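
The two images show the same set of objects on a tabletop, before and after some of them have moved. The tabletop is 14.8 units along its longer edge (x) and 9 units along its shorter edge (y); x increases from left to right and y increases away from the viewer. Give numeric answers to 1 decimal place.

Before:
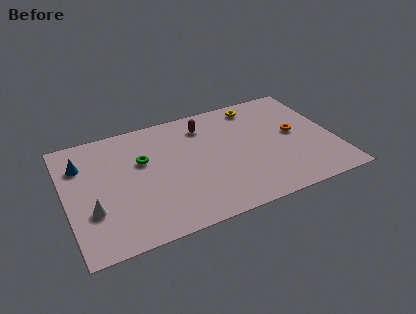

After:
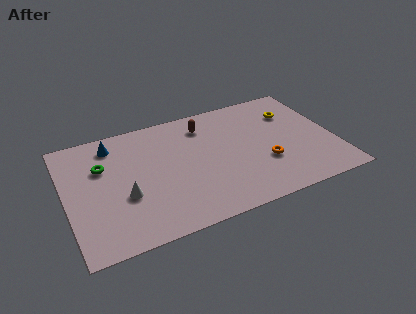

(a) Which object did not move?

the brown capsule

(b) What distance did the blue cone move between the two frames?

2.0

From (1.0, 6.6) to (2.8, 7.5), the blue cone covered √(1.8² + 0.9²) ≈ 2.0 units.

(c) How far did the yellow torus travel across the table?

2.3

The yellow torus moved from about (10.9, 7.8) to (12.8, 6.5), a distance of √(1.9² + 1.3²) ≈ 2.3.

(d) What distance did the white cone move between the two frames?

1.8

The white cone was near (1.3, 3.0) before and (3.1, 3.4) after, so it travelled √(1.8² + 0.4²) ≈ 1.8 units.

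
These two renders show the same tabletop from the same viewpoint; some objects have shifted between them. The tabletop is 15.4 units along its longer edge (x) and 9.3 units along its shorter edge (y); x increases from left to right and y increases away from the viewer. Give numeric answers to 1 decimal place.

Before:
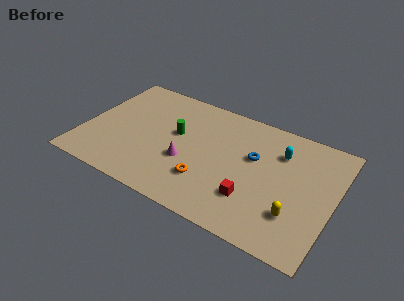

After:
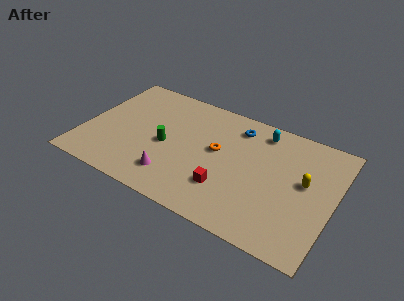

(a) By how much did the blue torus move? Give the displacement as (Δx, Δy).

(-1.3, 1.9)

The blue torus started near (10.4, 5.7) and ended near (9.1, 7.6).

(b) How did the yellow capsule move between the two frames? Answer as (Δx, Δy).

(0.3, 2.6)

From the two frames, the yellow capsule sits at roughly (13.3, 2.6) before and (13.6, 5.2) after.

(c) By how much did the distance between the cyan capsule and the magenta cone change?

+1.2

The distance was about 6.3 in the first image and 7.5 in the second, so they moved 1.2 units further apart.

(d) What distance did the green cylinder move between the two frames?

1.3

The green cylinder moved from about (5.6, 5.4) to (5.1, 4.2), a distance of √(0.5² + 1.2²) ≈ 1.3.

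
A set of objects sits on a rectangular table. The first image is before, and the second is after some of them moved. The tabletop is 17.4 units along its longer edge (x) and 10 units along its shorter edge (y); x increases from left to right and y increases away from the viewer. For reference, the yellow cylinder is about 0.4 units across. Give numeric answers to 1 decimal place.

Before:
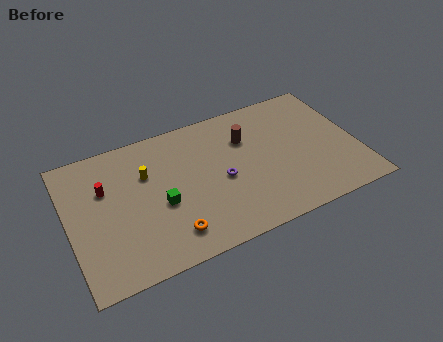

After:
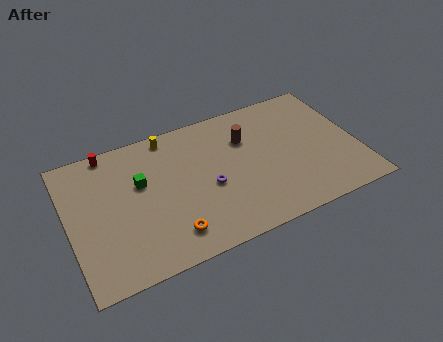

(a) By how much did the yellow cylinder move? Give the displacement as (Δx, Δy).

(1.6, 2.3)

From the two frames, the yellow cylinder sits at roughly (4.8, 6.7) before and (6.4, 9.0) after.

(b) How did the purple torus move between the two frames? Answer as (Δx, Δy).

(-0.8, -0.2)

From the two frames, the purple torus sits at roughly (9.1, 4.5) before and (8.3, 4.3) after.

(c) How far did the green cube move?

2.2

The green cube was near (5.4, 4.2) before and (4.4, 6.2) after, so it travelled √(1.0² + 2.0²) ≈ 2.2 units.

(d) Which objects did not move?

the brown cylinder and the orange torus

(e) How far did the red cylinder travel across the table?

2.6

From (2.3, 6.6) to (2.8, 9.2), the red cylinder covered √(0.5² + 2.6²) ≈ 2.6 units.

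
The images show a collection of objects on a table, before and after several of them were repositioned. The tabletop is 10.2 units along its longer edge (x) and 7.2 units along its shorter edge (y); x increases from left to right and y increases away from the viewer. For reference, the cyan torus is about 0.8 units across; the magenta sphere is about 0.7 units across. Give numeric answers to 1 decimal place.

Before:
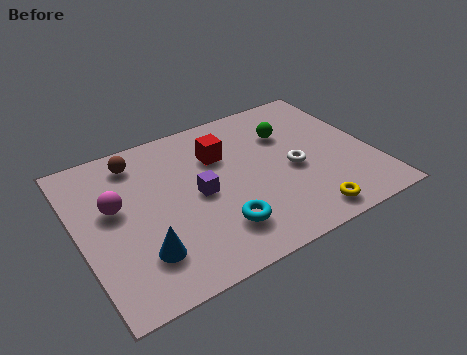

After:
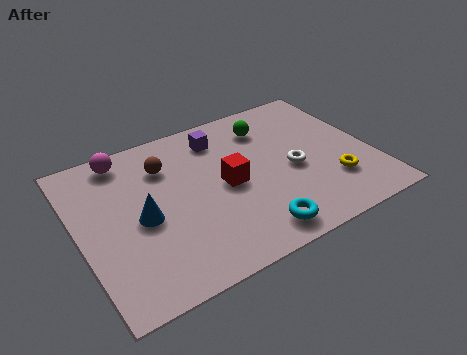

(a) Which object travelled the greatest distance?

the purple cube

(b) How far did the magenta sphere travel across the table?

2.2

From (1.3, 4.2) to (1.9, 6.3), the magenta sphere covered √(0.6² + 2.1²) ≈ 2.2 units.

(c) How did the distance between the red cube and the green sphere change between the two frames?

+0.4

They were about 2.4 units apart before and 2.8 after — 0.4 units further apart.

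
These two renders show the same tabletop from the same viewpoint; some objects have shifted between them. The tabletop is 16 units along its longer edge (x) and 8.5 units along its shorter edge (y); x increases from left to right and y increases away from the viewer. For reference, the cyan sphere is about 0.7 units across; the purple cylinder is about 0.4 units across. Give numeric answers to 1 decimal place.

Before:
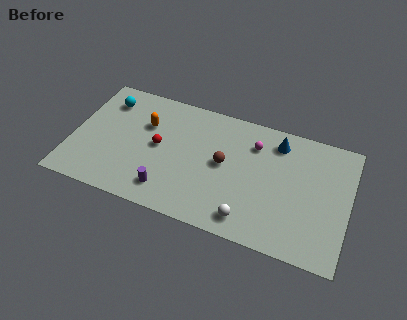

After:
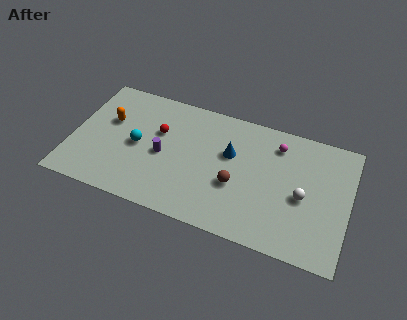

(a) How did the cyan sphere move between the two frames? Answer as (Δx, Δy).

(2.1, -2.6)

The cyan sphere started near (1.7, 6.7) and ended near (3.8, 4.1).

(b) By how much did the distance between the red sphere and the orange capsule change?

+1.3

Before: roughly 1.6 units apart; after: 2.9. That's 1.3 units further apart.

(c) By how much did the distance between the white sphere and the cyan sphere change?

-0.7

Before: roughly 10.3 units apart; after: 9.6. That's 0.7 units closer together.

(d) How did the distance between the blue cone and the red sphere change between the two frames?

-3.0

Before: roughly 7.2 units apart; after: 4.2. That's 3.0 units closer together.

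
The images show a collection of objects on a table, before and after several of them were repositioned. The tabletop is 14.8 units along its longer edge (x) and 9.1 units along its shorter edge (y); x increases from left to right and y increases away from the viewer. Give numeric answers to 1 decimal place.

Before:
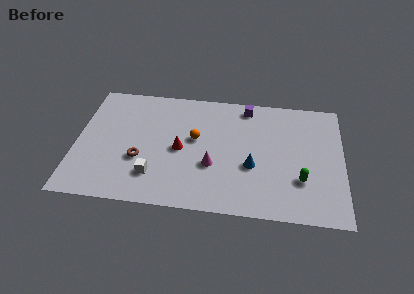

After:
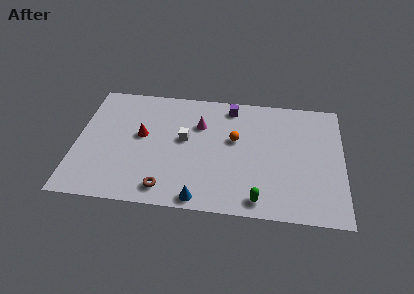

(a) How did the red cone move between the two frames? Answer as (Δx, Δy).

(-2.2, 0.8)

The red cone was at about (5.8, 4.3) and moved to about (3.6, 5.1).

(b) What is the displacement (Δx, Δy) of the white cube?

(1.6, 2.9)

The white cube started near (4.4, 2.2) and ended near (6.0, 5.1).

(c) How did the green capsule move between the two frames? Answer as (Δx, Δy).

(-2.3, -1.7)

From the two frames, the green capsule sits at roughly (12.5, 2.8) before and (10.2, 1.1) after.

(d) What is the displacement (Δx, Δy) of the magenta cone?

(-0.8, 3.0)

The magenta cone started near (7.6, 3.3) and ended near (6.8, 6.3).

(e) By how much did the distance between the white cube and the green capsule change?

-2.3

The distance was about 8.1 in the first image and 5.8 in the second, so they moved 2.3 units closer together.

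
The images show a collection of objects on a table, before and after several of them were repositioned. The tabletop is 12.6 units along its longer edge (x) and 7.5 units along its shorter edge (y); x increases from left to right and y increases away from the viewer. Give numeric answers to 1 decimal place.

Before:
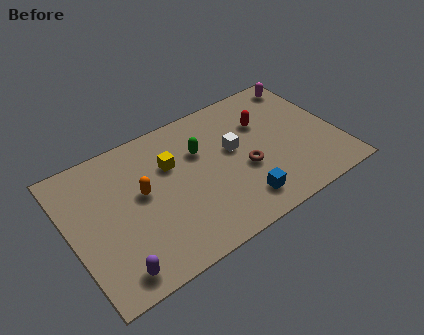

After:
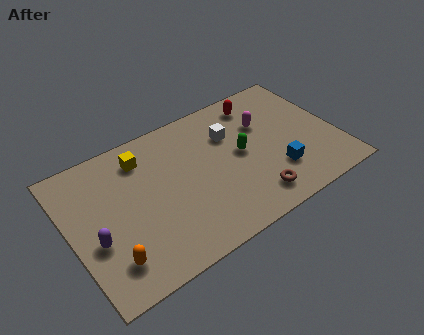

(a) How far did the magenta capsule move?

2.7

The magenta capsule was near (11.7, 6.5) before and (9.4, 5.0) after, so it travelled √(2.3² + 1.5²) ≈ 2.7 units.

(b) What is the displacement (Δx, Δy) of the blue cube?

(1.9, 0.7)

The blue cube was at about (7.6, 1.4) and moved to about (9.5, 2.1).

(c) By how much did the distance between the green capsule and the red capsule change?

-0.4

The distance was about 3.1 in the first image and 2.7 in the second, so they moved 0.4 units closer together.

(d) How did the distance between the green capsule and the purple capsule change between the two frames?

+1.0

They were about 6.2 units apart before and 7.2 after — 1.0 units further apart.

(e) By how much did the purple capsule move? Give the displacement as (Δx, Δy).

(-0.6, 1.9)

From the two frames, the purple capsule sits at roughly (1.6, 1.0) before and (1.0, 2.9) after.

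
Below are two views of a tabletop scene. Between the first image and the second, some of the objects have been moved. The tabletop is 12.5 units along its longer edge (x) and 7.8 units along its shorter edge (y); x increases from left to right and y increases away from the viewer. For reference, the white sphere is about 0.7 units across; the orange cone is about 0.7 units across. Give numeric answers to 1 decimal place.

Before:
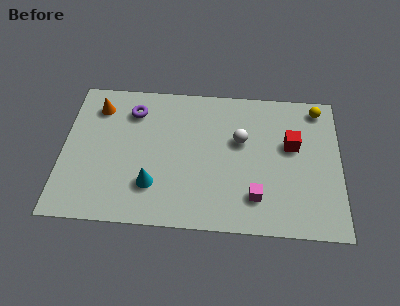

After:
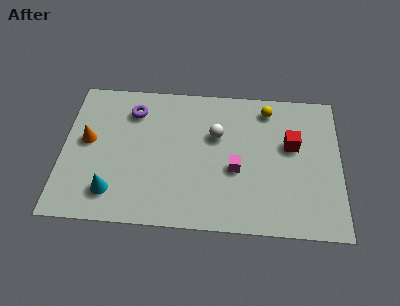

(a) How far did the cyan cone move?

1.9

The cyan cone was near (4.1, 2.1) before and (2.3, 1.6) after, so it travelled √(1.8² + 0.5²) ≈ 1.9 units.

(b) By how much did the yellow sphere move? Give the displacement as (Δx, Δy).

(-2.3, -0.2)

The yellow sphere was at about (11.5, 6.8) and moved to about (9.2, 6.6).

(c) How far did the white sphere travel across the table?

1.1

From (8.0, 4.8) to (6.9, 5.0), the white sphere covered √(1.1² + 0.2²) ≈ 1.1 units.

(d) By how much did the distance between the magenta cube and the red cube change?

-0.4

They were about 3.3 units apart before and 2.9 after — 0.4 units closer together.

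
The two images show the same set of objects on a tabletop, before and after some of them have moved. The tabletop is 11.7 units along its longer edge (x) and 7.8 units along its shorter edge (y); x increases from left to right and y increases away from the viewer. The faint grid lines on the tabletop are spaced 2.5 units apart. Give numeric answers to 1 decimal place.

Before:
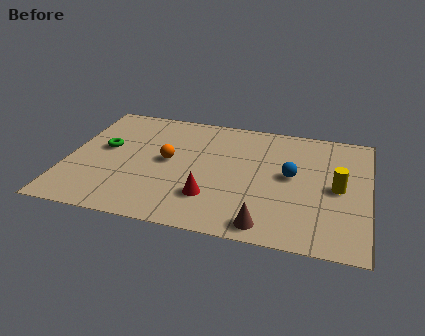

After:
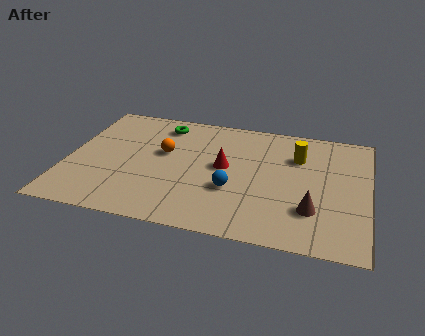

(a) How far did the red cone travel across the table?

2.1

From (5.7, 2.1) to (6.1, 4.2), the red cone covered √(0.4² + 2.1²) ≈ 2.1 units.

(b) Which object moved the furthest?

the green torus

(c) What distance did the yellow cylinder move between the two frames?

2.3

The yellow cylinder was near (10.5, 3.8) before and (8.9, 5.5) after, so it travelled √(1.6² + 1.7²) ≈ 2.3 units.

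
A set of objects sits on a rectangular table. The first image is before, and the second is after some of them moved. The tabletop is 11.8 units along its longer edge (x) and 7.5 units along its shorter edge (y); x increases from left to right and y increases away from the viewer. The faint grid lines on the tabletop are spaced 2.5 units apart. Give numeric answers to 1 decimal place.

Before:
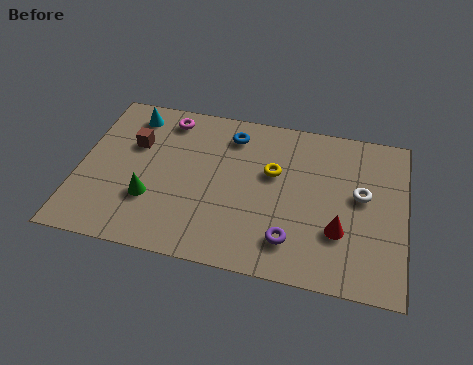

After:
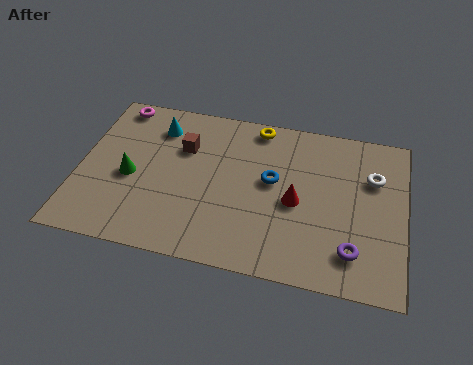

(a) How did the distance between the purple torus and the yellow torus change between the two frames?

+3.2

They were about 3.1 units apart before and 6.3 after — 3.2 units further apart.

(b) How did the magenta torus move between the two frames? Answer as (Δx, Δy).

(-1.9, 0.3)

The magenta torus was at about (3.0, 6.4) and moved to about (1.1, 6.7).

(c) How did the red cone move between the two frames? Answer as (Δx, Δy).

(-1.6, 1.0)

The red cone started near (9.5, 2.4) and ended near (7.9, 3.4).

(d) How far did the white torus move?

1.0

From (10.2, 4.2) to (10.6, 5.1), the white torus covered √(0.4² + 0.9²) ≈ 1.0 units.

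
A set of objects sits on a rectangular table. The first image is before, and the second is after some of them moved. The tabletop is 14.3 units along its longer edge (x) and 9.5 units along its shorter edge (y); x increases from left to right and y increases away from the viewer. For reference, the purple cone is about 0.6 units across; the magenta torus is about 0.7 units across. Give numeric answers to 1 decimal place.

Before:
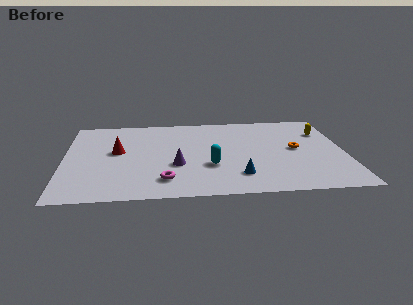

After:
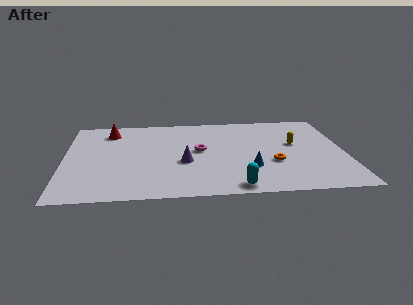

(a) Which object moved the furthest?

the magenta torus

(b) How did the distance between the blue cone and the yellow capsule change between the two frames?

-3.0

They were about 6.5 units apart before and 3.5 after — 3.0 units closer together.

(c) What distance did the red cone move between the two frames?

2.4

The red cone was near (2.7, 5.3) before and (2.3, 7.7) after, so it travelled √(0.4² + 2.4²) ≈ 2.4 units.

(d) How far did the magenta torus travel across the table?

3.7

The magenta torus was near (5.1, 1.9) before and (6.9, 5.1) after, so it travelled √(1.8² + 3.2²) ≈ 3.7 units.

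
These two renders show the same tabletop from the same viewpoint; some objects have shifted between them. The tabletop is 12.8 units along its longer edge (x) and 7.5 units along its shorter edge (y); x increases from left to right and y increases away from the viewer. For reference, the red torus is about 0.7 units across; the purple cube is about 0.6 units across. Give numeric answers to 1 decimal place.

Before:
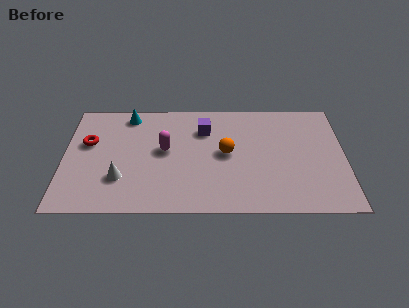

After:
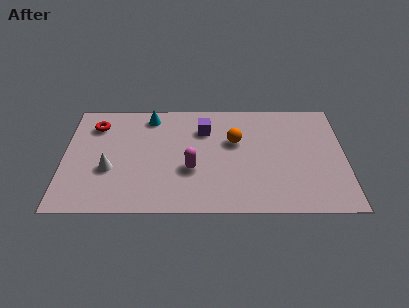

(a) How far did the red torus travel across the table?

1.2

From (1.1, 4.6) to (1.4, 5.8), the red torus covered √(0.3² + 1.2²) ≈ 1.2 units.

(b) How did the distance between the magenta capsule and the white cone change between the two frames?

+0.9

Before: roughly 2.8 units apart; after: 3.7. That's 0.9 units further apart.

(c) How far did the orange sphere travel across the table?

0.9

The orange sphere moved from about (7.4, 3.9) to (7.8, 4.7), a distance of √(0.4² + 0.8²) ≈ 0.9.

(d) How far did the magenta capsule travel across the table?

1.8

The magenta capsule moved from about (4.6, 4.1) to (5.8, 2.8), a distance of √(1.2² + 1.3²) ≈ 1.8.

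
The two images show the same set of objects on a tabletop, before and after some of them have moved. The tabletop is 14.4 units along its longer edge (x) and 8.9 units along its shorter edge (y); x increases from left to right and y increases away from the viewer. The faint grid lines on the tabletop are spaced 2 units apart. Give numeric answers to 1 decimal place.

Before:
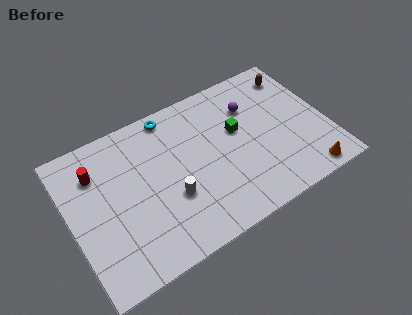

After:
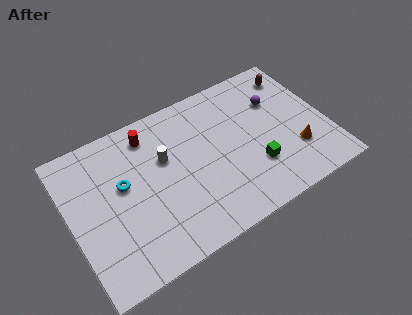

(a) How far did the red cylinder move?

3.2

The red cylinder was near (1.7, 6.6) before and (4.8, 7.4) after, so it travelled √(3.1² + 0.8²) ≈ 3.2 units.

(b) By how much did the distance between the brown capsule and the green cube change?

+1.3

They were about 4.2 units apart before and 5.5 after — 1.3 units further apart.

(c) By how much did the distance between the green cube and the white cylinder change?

+0.9

Before: roughly 4.6 units apart; after: 5.5. That's 0.9 units further apart.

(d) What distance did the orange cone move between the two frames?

1.7

The orange cone moved from about (12.7, 0.9) to (12.4, 2.6), a distance of √(0.3² + 1.7²) ≈ 1.7.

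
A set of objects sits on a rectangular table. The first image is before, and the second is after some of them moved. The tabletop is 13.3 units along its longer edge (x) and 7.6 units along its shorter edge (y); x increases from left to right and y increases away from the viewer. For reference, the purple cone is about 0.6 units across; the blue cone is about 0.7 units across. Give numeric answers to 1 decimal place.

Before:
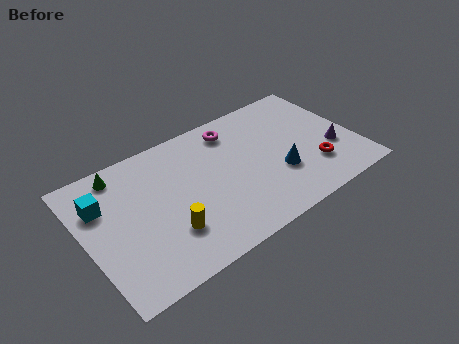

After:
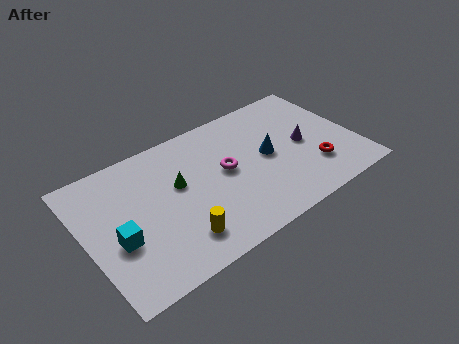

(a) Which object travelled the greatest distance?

the green cone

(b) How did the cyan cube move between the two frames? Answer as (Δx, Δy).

(0.4, -2.3)

From the two frames, the cyan cube sits at roughly (1.0, 5.3) before and (1.4, 3.0) after.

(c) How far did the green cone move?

3.3

The green cone moved from about (2.1, 6.6) to (4.6, 4.5), a distance of √(2.5² + 2.1²) ≈ 3.3.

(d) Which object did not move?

the red torus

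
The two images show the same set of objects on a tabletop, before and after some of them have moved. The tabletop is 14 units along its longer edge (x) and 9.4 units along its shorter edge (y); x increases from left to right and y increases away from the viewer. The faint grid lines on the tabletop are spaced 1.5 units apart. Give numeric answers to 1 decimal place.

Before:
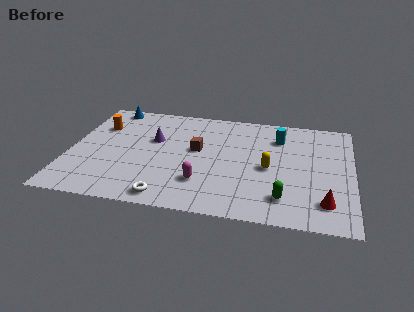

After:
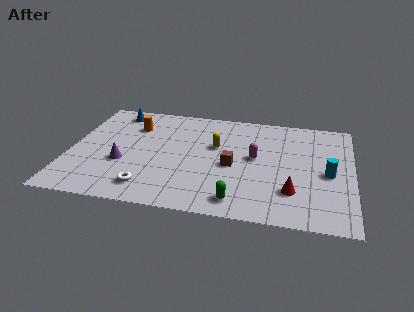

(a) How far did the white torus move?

1.2

The white torus moved from about (5.1, 1.0) to (4.1, 1.6), a distance of √(1.0² + 0.6²) ≈ 1.2.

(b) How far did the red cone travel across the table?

1.7

From (12.7, 1.9) to (11.1, 2.5), the red cone covered √(1.6² + 0.6²) ≈ 1.7 units.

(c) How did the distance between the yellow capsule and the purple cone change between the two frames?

-0.9

They were about 6.0 units apart before and 5.1 after — 0.9 units closer together.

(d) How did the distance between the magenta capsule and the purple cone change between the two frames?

+2.5

The distance was about 4.2 in the first image and 6.7 in the second, so they moved 2.5 units further apart.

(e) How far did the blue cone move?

0.5

From (1.7, 8.5) to (2.0, 8.1), the blue cone covered √(0.3² + 0.4²) ≈ 0.5 units.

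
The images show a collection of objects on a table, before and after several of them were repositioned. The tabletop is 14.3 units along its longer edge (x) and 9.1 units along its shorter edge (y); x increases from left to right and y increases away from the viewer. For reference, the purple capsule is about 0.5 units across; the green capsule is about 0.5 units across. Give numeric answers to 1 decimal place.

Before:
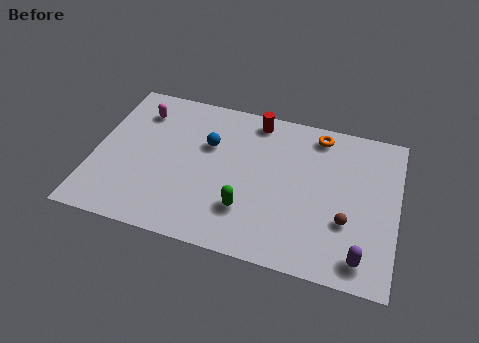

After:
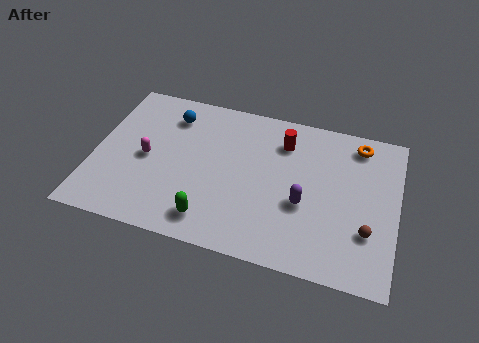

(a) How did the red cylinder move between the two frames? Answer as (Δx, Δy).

(1.4, -1.0)

From the two frames, the red cylinder sits at roughly (7.4, 8.0) before and (8.8, 7.0) after.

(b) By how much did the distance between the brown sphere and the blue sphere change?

+3.3

The distance was about 7.3 in the first image and 10.6 in the second, so they moved 3.3 units further apart.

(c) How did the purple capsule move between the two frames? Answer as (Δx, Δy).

(-2.8, 2.3)

The purple capsule started near (12.8, 1.3) and ended near (10.0, 3.6).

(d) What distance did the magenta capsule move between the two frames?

2.9

From (1.9, 7.1) to (2.5, 4.3), the magenta capsule covered √(0.6² + 2.8²) ≈ 2.9 units.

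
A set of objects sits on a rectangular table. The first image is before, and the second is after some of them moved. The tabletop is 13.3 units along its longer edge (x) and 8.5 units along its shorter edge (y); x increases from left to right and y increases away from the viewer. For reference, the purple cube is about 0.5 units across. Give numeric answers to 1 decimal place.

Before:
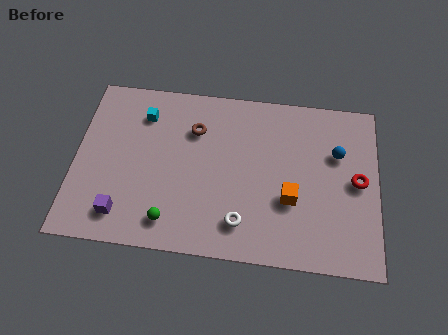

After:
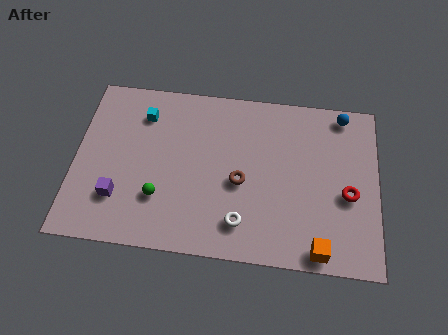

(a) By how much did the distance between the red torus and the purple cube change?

-0.5

Before: roughly 10.6 units apart; after: 10.1. That's 0.5 units closer together.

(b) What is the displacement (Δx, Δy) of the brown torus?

(2.1, -2.4)

The brown torus was at about (5.2, 6.1) and moved to about (7.3, 3.7).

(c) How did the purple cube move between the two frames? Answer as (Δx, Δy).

(-0.2, 0.8)

From the two frames, the purple cube sits at roughly (2.2, 1.5) before and (2.0, 2.3) after.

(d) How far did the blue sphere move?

2.0

From (11.5, 5.6) to (11.7, 7.6), the blue sphere covered √(0.2² + 2.0²) ≈ 2.0 units.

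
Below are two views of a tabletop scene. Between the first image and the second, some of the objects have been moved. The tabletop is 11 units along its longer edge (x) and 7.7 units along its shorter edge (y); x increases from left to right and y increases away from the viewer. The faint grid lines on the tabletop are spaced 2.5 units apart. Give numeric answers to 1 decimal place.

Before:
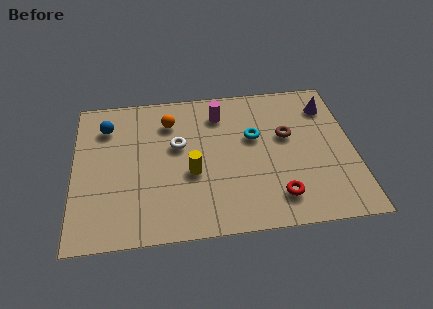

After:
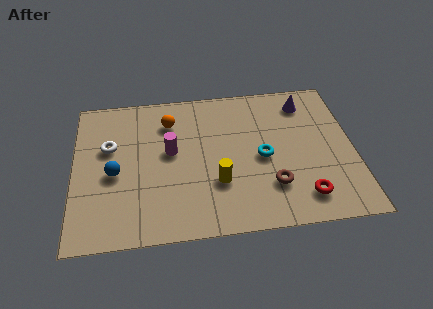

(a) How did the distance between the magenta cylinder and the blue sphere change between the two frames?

-2.1

The distance was about 4.5 in the first image and 2.4 in the second, so they moved 2.1 units closer together.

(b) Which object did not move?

the orange sphere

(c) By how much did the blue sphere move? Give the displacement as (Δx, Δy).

(0.3, -2.5)

The blue sphere started near (1.3, 5.9) and ended near (1.6, 3.4).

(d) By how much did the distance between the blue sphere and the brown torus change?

-1.0

They were about 7.2 units apart before and 6.2 after — 1.0 units closer together.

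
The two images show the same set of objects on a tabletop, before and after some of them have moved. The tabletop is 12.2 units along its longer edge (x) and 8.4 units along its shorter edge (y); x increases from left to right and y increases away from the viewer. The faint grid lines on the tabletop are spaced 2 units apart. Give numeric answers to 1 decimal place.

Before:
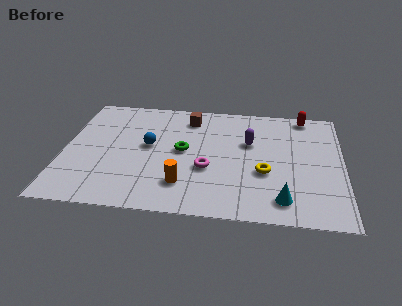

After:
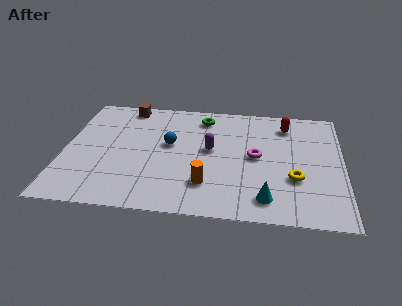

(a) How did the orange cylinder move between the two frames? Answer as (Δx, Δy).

(1.0, 0.1)

From the two frames, the orange cylinder sits at roughly (5.3, 2.0) before and (6.3, 2.1) after.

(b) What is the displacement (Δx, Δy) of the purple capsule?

(-1.7, -0.7)

The purple capsule was at about (8.1, 5.3) and moved to about (6.4, 4.6).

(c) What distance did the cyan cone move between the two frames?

0.7

From (9.6, 1.4) to (8.9, 1.4), the cyan cone covered √(0.7² + 0.0²) ≈ 0.7 units.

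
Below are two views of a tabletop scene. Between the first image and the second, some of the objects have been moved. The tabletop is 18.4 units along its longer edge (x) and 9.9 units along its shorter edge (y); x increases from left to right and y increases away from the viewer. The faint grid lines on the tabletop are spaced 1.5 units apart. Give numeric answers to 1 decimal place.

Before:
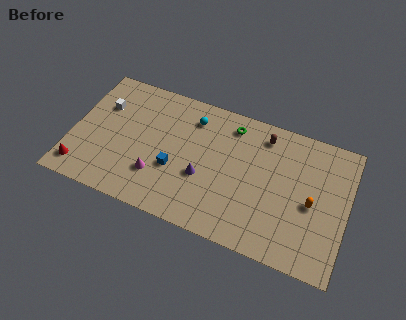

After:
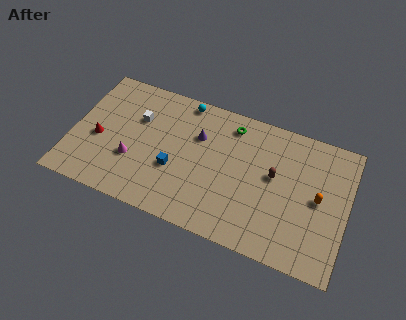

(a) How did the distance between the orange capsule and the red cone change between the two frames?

-0.8

They were about 15.5 units apart before and 14.7 after — 0.8 units closer together.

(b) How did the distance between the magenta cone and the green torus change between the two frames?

+0.8

They were about 7.1 units apart before and 7.9 after — 0.8 units further apart.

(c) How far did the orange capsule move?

0.6

The orange capsule moved from about (16.1, 4.5) to (16.5, 5.0), a distance of √(0.4² + 0.5²) ≈ 0.6.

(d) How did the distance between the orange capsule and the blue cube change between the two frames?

+0.5

They were about 9.1 units apart before and 9.6 after — 0.5 units further apart.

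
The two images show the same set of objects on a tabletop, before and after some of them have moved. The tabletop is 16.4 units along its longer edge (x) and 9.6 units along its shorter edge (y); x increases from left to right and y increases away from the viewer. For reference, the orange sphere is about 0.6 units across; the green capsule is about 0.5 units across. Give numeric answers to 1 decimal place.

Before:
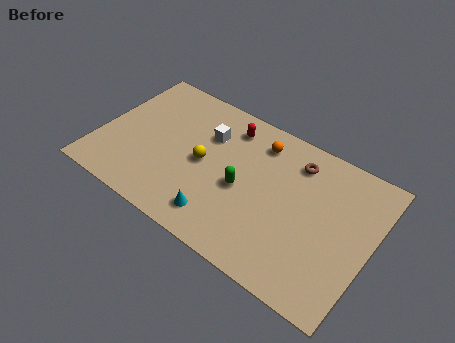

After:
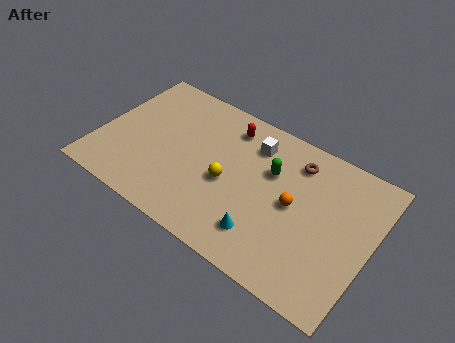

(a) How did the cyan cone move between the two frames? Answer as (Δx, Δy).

(2.6, 0.4)

The cyan cone started near (7.9, 1.7) and ended near (10.5, 2.1).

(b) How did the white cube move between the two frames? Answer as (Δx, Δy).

(2.7, 0.8)

The white cube started near (6.2, 6.7) and ended near (8.9, 7.5).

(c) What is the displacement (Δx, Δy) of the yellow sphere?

(1.6, -0.5)

The yellow sphere was at about (6.3, 4.7) and moved to about (7.9, 4.2).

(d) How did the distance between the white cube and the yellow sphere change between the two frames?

+1.4

They were about 2.0 units apart before and 3.4 after — 1.4 units further apart.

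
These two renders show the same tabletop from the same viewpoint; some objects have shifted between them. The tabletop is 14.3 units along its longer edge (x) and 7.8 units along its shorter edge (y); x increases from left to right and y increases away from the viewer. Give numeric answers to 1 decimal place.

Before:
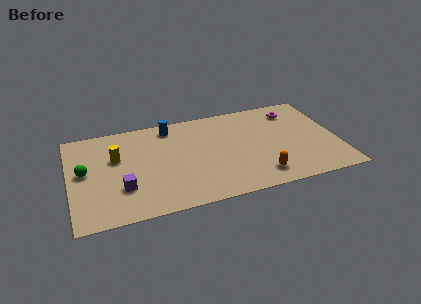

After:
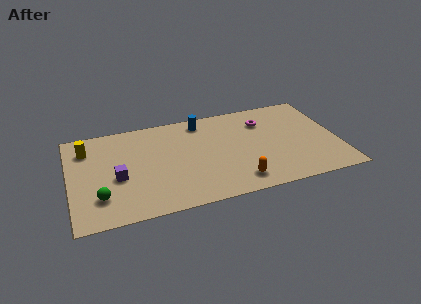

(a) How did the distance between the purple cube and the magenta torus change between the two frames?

-1.9

They were about 10.3 units apart before and 8.4 after — 1.9 units closer together.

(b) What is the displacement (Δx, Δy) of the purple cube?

(-0.2, 0.9)

The purple cube started near (2.7, 2.4) and ended near (2.5, 3.3).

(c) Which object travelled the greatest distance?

the green sphere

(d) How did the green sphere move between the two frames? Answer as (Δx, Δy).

(0.7, -2.2)

From the two frames, the green sphere sits at roughly (0.8, 4.2) before and (1.5, 2.0) after.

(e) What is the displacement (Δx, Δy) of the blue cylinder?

(1.7, 0.0)

The blue cylinder started near (5.5, 6.7) and ended near (7.2, 6.7).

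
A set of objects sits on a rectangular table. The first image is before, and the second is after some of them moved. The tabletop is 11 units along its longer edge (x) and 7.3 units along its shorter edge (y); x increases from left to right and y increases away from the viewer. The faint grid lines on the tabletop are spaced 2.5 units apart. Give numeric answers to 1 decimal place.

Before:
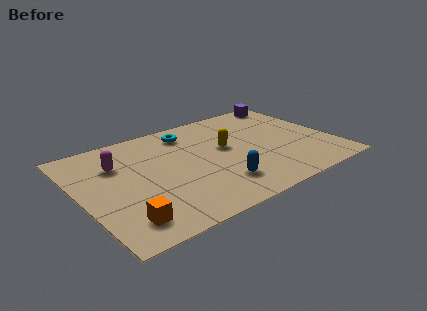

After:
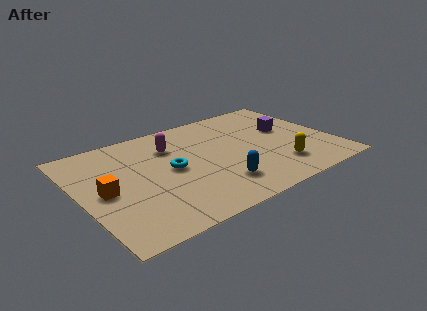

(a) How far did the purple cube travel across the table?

2.3

The purple cube moved from about (9.9, 6.5) to (9.2, 4.3), a distance of √(0.7² + 2.2²) ≈ 2.3.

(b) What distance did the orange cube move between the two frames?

2.2

The orange cube was near (1.4, 1.3) before and (1.0, 3.5) after, so it travelled √(0.4² + 2.2²) ≈ 2.2 units.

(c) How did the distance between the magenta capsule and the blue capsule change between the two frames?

-1.2

They were about 5.1 units apart before and 3.9 after — 1.2 units closer together.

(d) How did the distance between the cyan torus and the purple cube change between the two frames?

+0.5

The distance was about 4.8 in the first image and 5.3 in the second, so they moved 0.5 units further apart.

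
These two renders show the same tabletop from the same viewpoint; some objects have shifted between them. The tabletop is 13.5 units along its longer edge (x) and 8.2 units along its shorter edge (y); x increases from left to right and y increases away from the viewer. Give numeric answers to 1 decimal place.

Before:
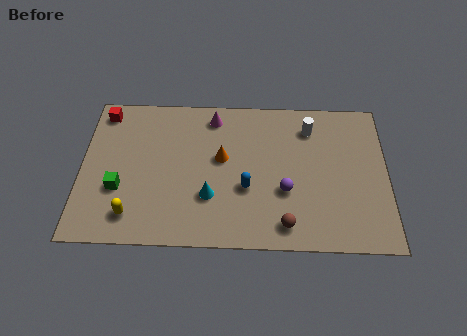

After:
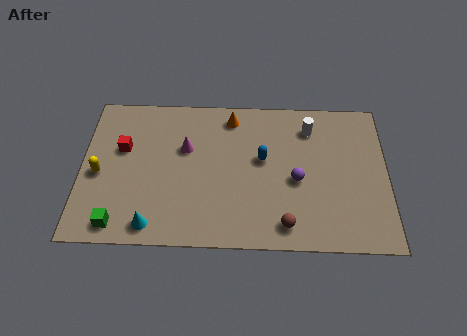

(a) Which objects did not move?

the brown sphere and the white cylinder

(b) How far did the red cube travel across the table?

2.2

The red cube was near (0.9, 7.1) before and (1.8, 5.1) after, so it travelled √(0.9² + 2.0²) ≈ 2.2 units.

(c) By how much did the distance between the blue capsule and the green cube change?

+1.7

Before: roughly 5.6 units apart; after: 7.3. That's 1.7 units further apart.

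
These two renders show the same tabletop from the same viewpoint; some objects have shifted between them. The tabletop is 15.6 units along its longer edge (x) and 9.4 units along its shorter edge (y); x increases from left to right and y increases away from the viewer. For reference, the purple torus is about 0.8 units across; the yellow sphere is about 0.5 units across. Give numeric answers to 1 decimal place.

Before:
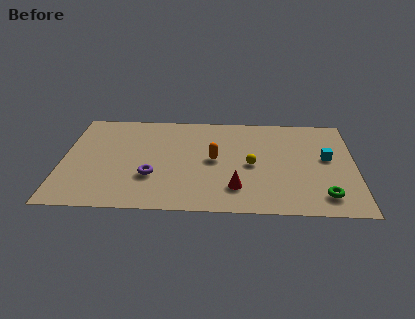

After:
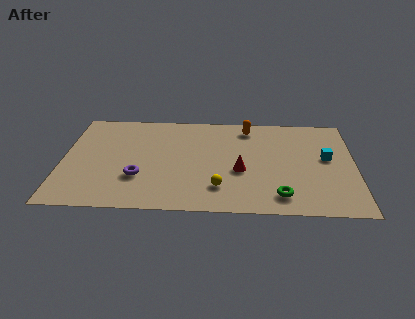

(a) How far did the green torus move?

2.3

The green torus moved from about (13.9, 1.7) to (11.6, 1.6), a distance of √(2.3² + 0.1²) ≈ 2.3.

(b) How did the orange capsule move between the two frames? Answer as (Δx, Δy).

(1.8, 3.2)

The orange capsule started near (8.1, 4.8) and ended near (9.9, 8.0).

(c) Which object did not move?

the cyan cube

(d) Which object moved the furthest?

the orange capsule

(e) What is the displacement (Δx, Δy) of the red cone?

(0.2, 1.6)

The red cone was at about (9.3, 2.2) and moved to about (9.5, 3.8).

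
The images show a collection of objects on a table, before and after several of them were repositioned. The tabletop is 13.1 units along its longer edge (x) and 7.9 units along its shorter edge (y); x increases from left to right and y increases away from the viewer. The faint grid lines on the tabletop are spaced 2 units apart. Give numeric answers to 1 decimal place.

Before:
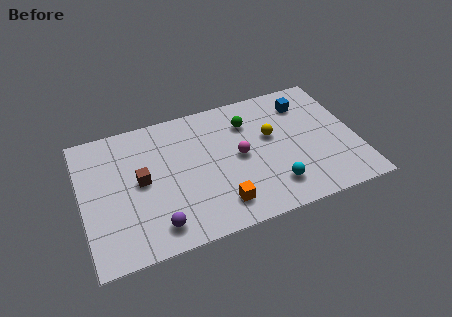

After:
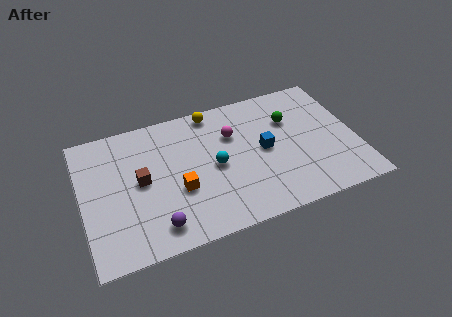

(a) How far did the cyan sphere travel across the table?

3.3

The cyan sphere was near (8.9, 1.7) before and (6.3, 3.8) after, so it travelled √(2.6² + 2.1²) ≈ 3.3 units.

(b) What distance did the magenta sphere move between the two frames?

1.4

From (7.5, 4.0) to (7.3, 5.4), the magenta sphere covered √(0.2² + 1.4²) ≈ 1.4 units.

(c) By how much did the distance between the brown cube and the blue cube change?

-2.5

They were about 8.4 units apart before and 5.9 after — 2.5 units closer together.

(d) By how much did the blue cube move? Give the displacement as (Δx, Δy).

(-2.2, -2.2)

From the two frames, the blue cube sits at roughly (10.9, 6.2) before and (8.7, 4.0) after.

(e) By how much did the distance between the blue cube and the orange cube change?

-2.3

They were about 6.6 units apart before and 4.3 after — 2.3 units closer together.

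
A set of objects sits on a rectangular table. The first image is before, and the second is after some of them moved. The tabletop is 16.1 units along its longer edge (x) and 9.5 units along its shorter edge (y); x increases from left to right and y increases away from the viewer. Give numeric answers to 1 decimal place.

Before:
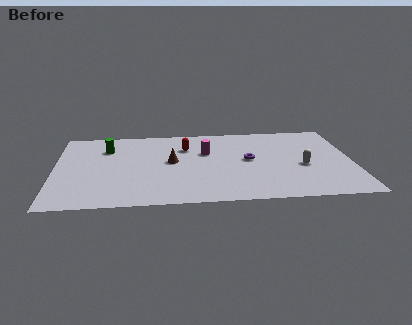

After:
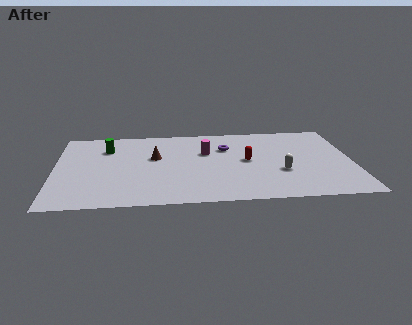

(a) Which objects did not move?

the green cylinder and the magenta cylinder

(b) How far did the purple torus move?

2.0

The purple torus moved from about (10.5, 5.0) to (9.3, 6.6), a distance of √(1.2² + 1.6²) ≈ 2.0.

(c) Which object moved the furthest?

the red capsule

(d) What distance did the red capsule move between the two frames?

3.8

From (7.1, 6.8) to (10.4, 4.9), the red capsule covered √(3.3² + 1.9²) ≈ 3.8 units.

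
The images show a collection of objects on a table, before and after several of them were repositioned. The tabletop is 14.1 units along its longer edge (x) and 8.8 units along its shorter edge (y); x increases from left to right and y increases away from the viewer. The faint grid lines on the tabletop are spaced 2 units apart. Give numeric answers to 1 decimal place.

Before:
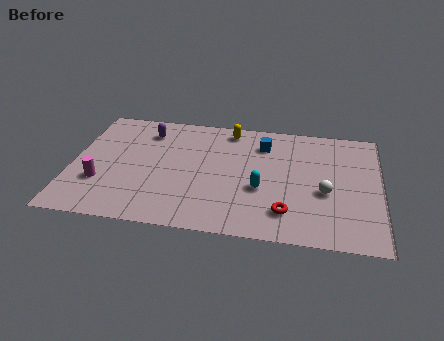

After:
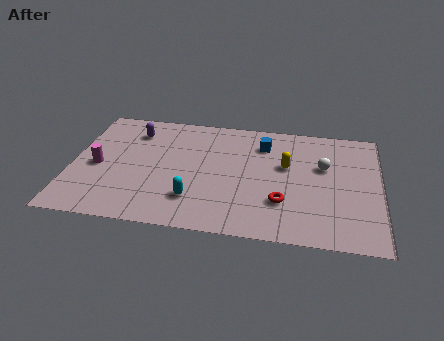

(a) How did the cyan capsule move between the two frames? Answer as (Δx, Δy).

(-3.0, -1.2)

The cyan capsule started near (8.7, 3.4) and ended near (5.7, 2.2).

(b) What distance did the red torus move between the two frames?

0.7

From (9.9, 1.9) to (9.7, 2.6), the red torus covered √(0.2² + 0.7²) ≈ 0.7 units.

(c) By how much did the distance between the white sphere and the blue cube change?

-1.2

Before: roughly 4.3 units apart; after: 3.1. That's 1.2 units closer together.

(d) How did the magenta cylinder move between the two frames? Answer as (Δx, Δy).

(-0.2, 1.2)

From the two frames, the magenta cylinder sits at roughly (1.4, 2.8) before and (1.2, 4.0) after.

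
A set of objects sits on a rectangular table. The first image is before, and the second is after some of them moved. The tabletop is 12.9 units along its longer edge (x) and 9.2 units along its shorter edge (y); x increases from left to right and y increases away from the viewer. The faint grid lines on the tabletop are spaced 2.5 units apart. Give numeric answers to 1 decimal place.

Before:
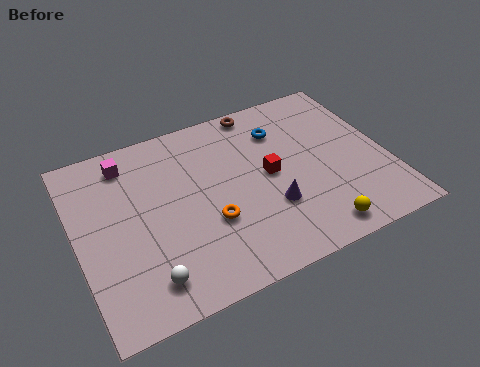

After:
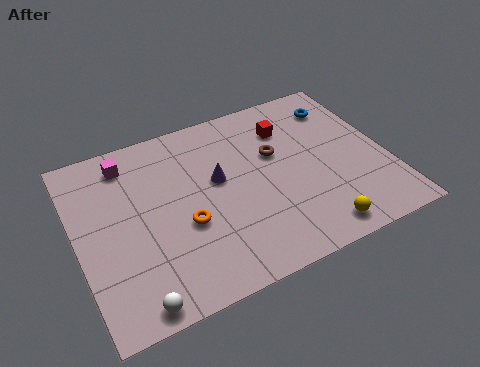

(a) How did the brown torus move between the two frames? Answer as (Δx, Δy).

(0.3, -2.7)

The brown torus was at about (8.1, 8.4) and moved to about (8.4, 5.7).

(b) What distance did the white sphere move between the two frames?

1.0

The white sphere moved from about (2.5, 1.6) to (1.9, 0.8), a distance of √(0.6² + 0.8²) ≈ 1.0.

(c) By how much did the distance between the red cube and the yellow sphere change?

+1.9

The distance was about 3.9 in the first image and 5.8 in the second, so they moved 1.9 units further apart.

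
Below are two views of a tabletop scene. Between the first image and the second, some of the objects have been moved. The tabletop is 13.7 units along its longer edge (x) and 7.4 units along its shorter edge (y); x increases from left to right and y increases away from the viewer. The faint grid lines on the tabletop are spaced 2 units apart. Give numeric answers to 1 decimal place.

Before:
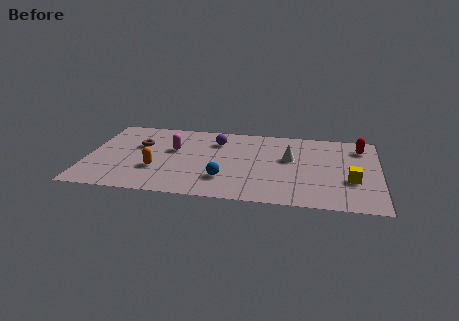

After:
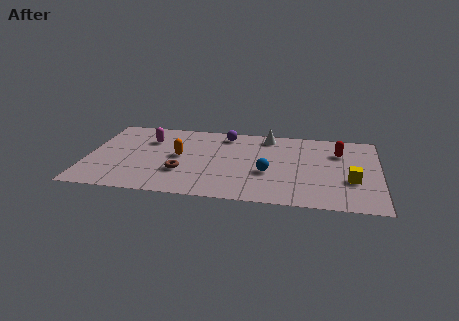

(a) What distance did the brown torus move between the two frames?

3.1

From (2.4, 4.7) to (4.5, 2.4), the brown torus covered √(2.1² + 2.3²) ≈ 3.1 units.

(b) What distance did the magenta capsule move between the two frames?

1.4

The magenta capsule moved from about (4.0, 4.5) to (2.8, 5.3), a distance of √(1.2² + 0.8²) ≈ 1.4.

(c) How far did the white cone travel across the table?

2.3

The white cone was near (9.5, 4.4) before and (8.4, 6.4) after, so it travelled √(1.1² + 2.0²) ≈ 2.3 units.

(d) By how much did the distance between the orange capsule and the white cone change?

-1.7

The distance was about 6.5 in the first image and 4.8 in the second, so they moved 1.7 units closer together.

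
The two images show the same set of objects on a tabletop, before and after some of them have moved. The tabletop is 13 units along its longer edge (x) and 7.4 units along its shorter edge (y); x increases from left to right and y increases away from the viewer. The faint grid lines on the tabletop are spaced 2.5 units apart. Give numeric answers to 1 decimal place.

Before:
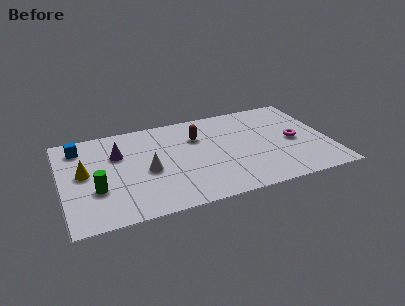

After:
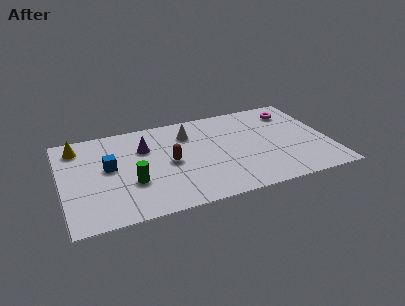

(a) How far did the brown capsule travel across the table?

2.2

The brown capsule was near (6.7, 5.2) before and (5.2, 3.6) after, so it travelled √(1.5² + 1.6²) ≈ 2.2 units.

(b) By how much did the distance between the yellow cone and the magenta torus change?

+0.4

Before: roughly 10.2 units apart; after: 10.6. That's 0.4 units further apart.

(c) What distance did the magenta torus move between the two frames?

2.4

The magenta torus moved from about (11.3, 3.5) to (11.5, 5.9), a distance of √(0.2² + 2.4²) ≈ 2.4.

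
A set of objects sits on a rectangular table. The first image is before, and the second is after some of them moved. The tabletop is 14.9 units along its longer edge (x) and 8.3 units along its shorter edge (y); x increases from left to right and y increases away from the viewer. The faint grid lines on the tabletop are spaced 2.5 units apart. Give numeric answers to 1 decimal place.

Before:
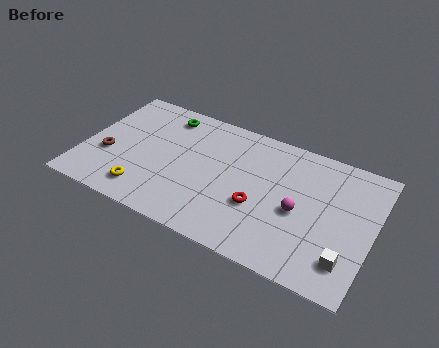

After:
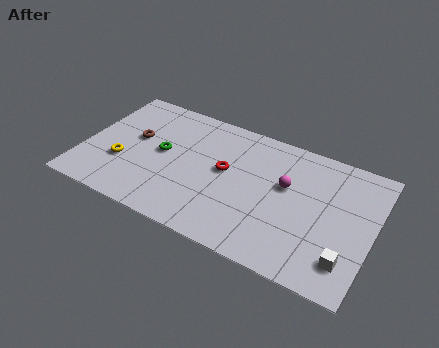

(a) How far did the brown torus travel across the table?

2.1

The brown torus moved from about (1.3, 3.1) to (2.5, 4.8), a distance of √(1.2² + 1.7²) ≈ 2.1.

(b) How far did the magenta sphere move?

1.5

The magenta sphere was near (11.2, 3.7) before and (10.4, 5.0) after, so it travelled √(0.8² + 1.3²) ≈ 1.5 units.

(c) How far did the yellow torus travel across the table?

2.0

The yellow torus was near (3.5, 1.5) before and (2.1, 2.9) after, so it travelled √(1.4² + 1.4²) ≈ 2.0 units.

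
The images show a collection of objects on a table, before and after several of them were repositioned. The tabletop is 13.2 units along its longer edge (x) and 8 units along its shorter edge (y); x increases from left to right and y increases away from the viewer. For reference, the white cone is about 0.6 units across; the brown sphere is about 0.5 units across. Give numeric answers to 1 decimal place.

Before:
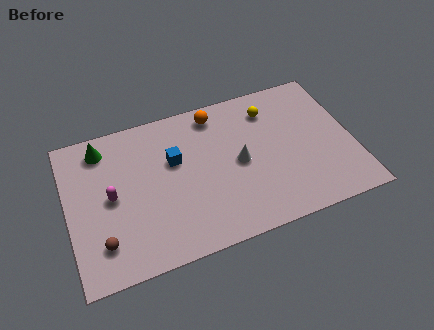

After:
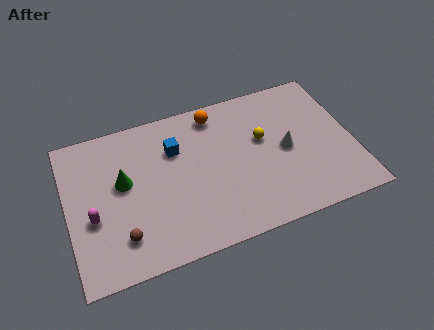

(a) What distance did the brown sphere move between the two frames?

0.9

From (1.4, 1.8) to (2.3, 1.8), the brown sphere covered √(0.9² + 0.0²) ≈ 0.9 units.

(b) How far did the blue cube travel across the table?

0.6

The blue cube moved from about (5.0, 5.0) to (5.1, 5.6), a distance of √(0.1² + 0.6²) ≈ 0.6.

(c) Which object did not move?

the orange sphere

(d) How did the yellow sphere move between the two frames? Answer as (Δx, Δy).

(-0.5, -1.5)

The yellow sphere started near (9.6, 6.3) and ended near (9.1, 4.8).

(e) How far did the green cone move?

2.2

The green cone moved from about (1.8, 6.7) to (2.6, 4.6), a distance of √(0.8² + 2.1²) ≈ 2.2.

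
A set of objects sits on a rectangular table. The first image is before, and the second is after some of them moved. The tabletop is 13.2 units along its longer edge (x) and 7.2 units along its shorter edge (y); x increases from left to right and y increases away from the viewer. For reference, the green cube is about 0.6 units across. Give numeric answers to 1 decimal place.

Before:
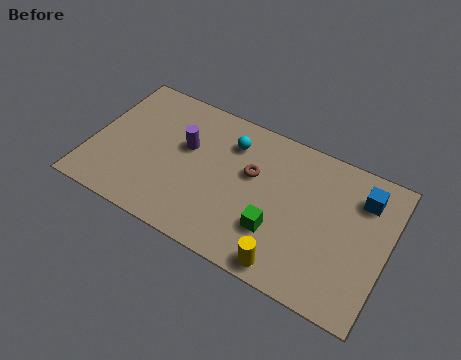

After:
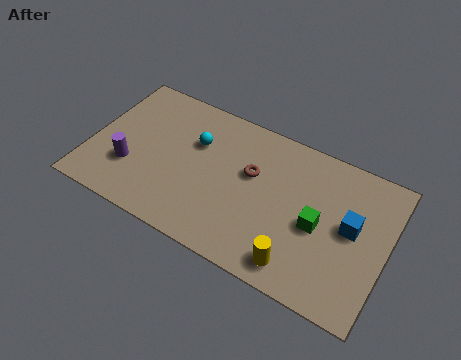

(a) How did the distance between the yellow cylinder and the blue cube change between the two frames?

-2.0

They were about 5.4 units apart before and 3.4 after — 2.0 units closer together.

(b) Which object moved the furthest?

the purple cylinder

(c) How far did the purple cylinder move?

3.0

From (4.1, 4.4) to (1.9, 2.3), the purple cylinder covered √(2.2² + 2.1²) ≈ 3.0 units.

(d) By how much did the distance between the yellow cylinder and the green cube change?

+0.7

Before: roughly 1.6 units apart; after: 2.3. That's 0.7 units further apart.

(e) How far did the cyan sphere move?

1.7

The cyan sphere moved from about (6.0, 5.5) to (4.5, 4.8), a distance of √(1.5² + 0.7²) ≈ 1.7.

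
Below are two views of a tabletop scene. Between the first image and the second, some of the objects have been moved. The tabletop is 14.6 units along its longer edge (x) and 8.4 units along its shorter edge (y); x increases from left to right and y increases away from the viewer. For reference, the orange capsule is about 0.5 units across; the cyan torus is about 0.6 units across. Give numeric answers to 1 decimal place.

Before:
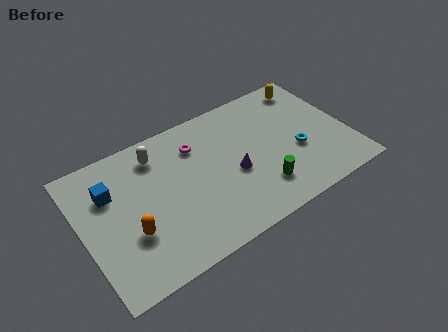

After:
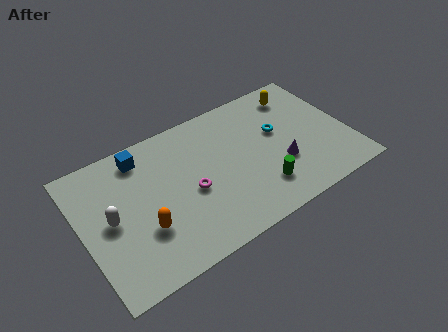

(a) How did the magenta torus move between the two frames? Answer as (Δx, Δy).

(-0.7, -2.6)

The magenta torus was at about (6.5, 6.3) and moved to about (5.8, 3.7).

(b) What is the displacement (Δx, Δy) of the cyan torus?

(-0.8, 1.7)

The cyan torus was at about (11.7, 3.3) and moved to about (10.9, 5.0).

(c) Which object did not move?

the green cylinder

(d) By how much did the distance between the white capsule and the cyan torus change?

+1.3

They were about 8.1 units apart before and 9.4 after — 1.3 units further apart.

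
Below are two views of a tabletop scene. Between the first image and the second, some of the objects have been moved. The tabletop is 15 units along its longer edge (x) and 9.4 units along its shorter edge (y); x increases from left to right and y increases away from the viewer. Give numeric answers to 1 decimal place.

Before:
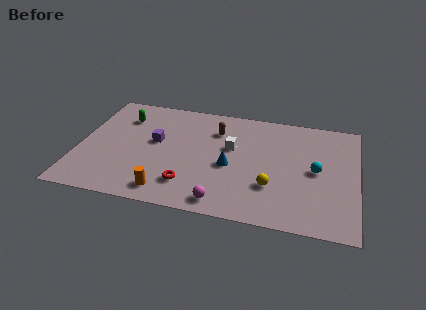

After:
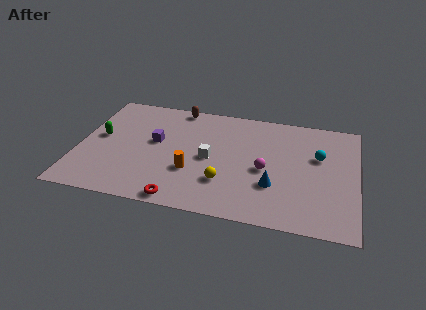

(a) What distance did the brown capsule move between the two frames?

2.7

The brown capsule was near (7.3, 7.0) before and (5.1, 8.6) after, so it travelled √(2.2² + 1.6²) ≈ 2.7 units.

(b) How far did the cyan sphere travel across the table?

1.2

The cyan sphere was near (12.8, 4.7) before and (12.9, 5.9) after, so it travelled √(0.1² + 1.2²) ≈ 1.2 units.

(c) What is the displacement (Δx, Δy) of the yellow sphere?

(-2.5, -0.2)

The yellow sphere was at about (10.5, 2.9) and moved to about (8.0, 2.7).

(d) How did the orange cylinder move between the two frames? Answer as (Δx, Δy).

(1.2, 1.9)

The orange cylinder started near (5.0, 1.3) and ended near (6.2, 3.2).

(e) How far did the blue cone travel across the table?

2.6

From (8.2, 4.1) to (10.6, 3.0), the blue cone covered √(2.4² + 1.1²) ≈ 2.6 units.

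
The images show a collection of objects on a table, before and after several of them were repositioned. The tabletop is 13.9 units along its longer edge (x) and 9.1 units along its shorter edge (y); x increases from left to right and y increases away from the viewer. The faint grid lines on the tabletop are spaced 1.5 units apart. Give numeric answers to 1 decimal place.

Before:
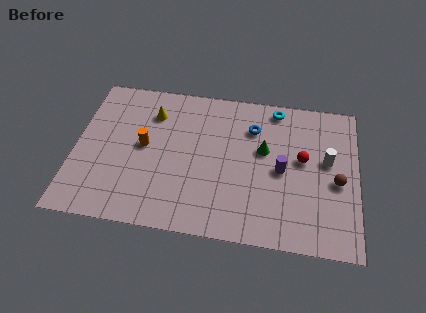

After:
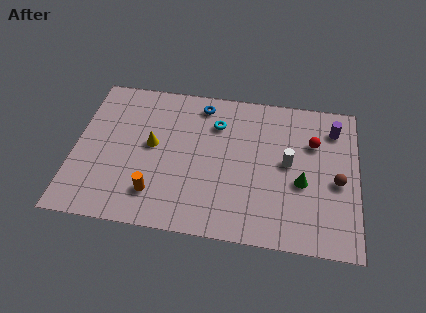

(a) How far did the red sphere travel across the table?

1.2

From (11.2, 5.1) to (11.7, 6.2), the red sphere covered √(0.5² + 1.1²) ≈ 1.2 units.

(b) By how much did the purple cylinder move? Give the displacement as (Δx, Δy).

(2.5, 2.9)

The purple cylinder was at about (10.2, 4.3) and moved to about (12.7, 7.2).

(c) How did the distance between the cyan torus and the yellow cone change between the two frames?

-2.6

They were about 6.2 units apart before and 3.6 after — 2.6 units closer together.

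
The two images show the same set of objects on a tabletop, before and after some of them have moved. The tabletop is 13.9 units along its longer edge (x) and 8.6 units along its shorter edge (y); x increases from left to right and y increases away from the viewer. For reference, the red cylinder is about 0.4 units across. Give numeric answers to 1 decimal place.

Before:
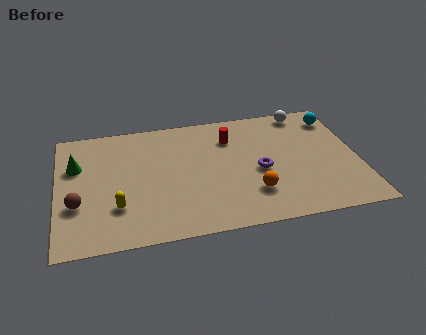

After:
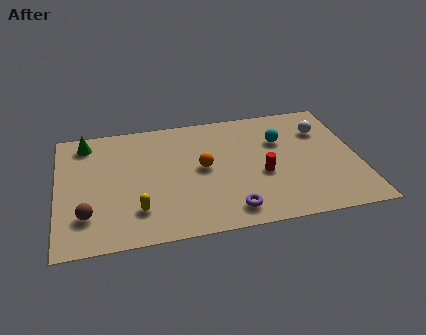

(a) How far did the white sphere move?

1.7

From (11.7, 7.7) to (12.4, 6.2), the white sphere covered √(0.7² + 1.5²) ≈ 1.7 units.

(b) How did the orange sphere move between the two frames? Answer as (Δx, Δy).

(-2.2, 2.2)

The orange sphere was at about (8.9, 2.3) and moved to about (6.7, 4.5).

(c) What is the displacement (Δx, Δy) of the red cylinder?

(1.3, -2.9)

The red cylinder was at about (8.1, 6.4) and moved to about (9.4, 3.5).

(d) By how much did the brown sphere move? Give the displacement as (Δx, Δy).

(0.4, -0.8)

From the two frames, the brown sphere sits at roughly (0.9, 3.0) before and (1.3, 2.2) after.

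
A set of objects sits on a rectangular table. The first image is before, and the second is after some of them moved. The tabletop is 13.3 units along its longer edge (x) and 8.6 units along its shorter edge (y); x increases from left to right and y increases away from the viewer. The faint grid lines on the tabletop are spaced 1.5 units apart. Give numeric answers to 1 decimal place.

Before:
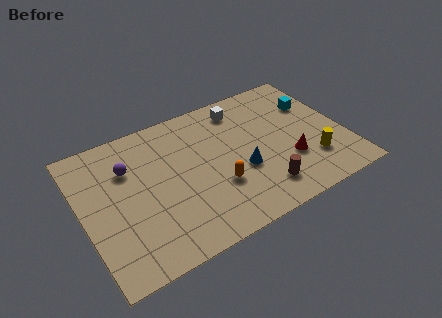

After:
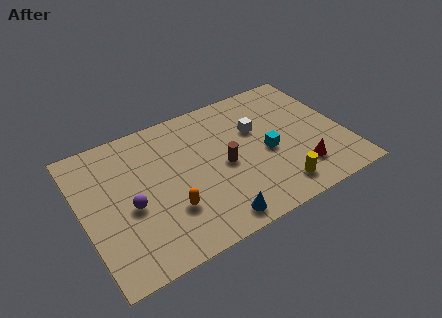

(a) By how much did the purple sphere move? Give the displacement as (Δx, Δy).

(-0.2, -2.3)

From the two frames, the purple sphere sits at roughly (2.5, 6.0) before and (2.3, 3.7) after.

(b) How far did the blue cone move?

2.9

From (7.9, 3.3) to (6.1, 1.0), the blue cone covered √(1.8² + 2.3²) ≈ 2.9 units.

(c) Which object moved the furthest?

the cyan cube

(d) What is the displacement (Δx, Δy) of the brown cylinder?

(-1.6, 2.3)

The brown cylinder started near (8.7, 1.7) and ended near (7.1, 4.0).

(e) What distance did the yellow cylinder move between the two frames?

2.2

The yellow cylinder moved from about (11.4, 2.3) to (9.4, 1.4), a distance of √(2.0² + 0.9²) ≈ 2.2.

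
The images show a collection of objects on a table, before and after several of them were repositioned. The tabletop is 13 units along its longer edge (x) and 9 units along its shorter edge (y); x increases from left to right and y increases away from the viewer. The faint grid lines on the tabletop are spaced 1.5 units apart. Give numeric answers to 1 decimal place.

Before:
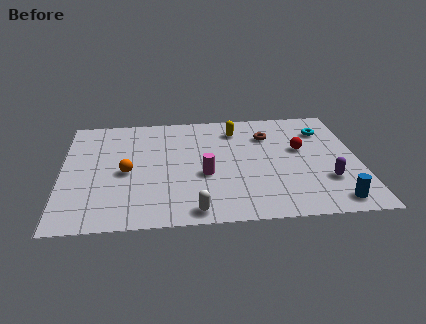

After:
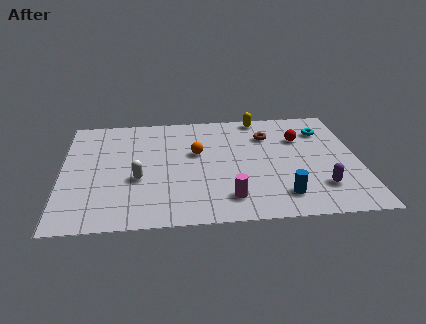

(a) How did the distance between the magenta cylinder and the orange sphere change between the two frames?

+0.5

They were about 3.4 units apart before and 3.9 after — 0.5 units further apart.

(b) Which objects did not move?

the brown torus and the cyan torus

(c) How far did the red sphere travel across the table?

0.9

From (10.5, 5.3) to (10.5, 6.2), the red sphere covered √(0.0² + 0.9²) ≈ 0.9 units.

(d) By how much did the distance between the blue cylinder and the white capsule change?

+0.5

Before: roughly 6.0 units apart; after: 6.5. That's 0.5 units further apart.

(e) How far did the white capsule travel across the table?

3.5

The white capsule was near (5.7, 0.9) before and (3.3, 3.5) after, so it travelled √(2.4² + 2.6²) ≈ 3.5 units.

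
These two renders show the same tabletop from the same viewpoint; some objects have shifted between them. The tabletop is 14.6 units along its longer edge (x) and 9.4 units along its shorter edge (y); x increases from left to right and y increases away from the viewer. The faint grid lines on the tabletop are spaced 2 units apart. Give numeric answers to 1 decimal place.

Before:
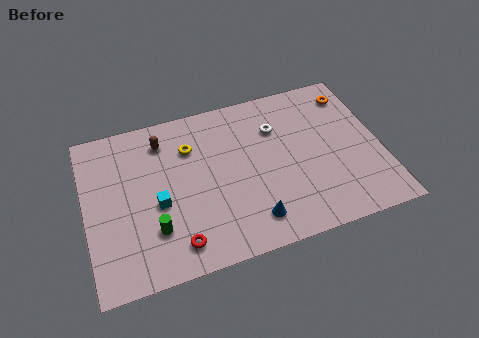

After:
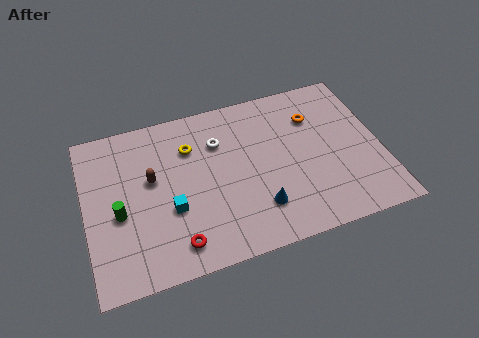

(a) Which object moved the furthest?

the white torus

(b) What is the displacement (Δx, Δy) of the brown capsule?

(-0.7, -2.1)

The brown capsule started near (4.0, 7.6) and ended near (3.3, 5.5).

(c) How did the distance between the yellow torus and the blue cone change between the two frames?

-0.3

They were about 5.7 units apart before and 5.4 after — 0.3 units closer together.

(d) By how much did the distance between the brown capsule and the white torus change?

-2.1

The distance was about 5.7 in the first image and 3.6 in the second, so they moved 2.1 units closer together.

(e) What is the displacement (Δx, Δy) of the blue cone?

(0.4, 0.6)

From the two frames, the blue cone sits at roughly (7.9, 1.7) before and (8.3, 2.3) after.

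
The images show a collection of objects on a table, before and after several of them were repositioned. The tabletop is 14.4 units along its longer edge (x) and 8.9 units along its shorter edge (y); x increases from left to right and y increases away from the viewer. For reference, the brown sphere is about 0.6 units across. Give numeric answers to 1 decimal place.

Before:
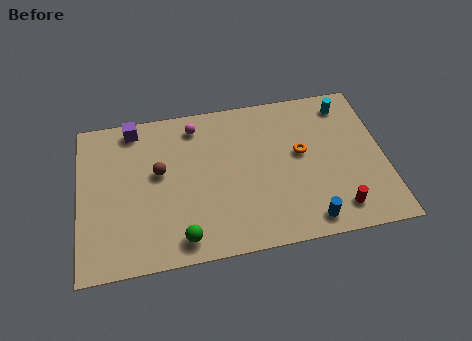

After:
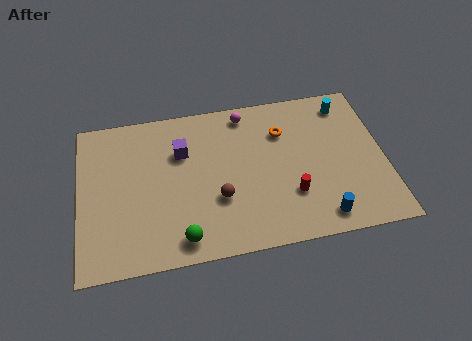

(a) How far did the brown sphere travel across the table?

3.4

The brown sphere was near (3.8, 5.1) before and (6.5, 3.1) after, so it travelled √(2.7² + 2.0²) ≈ 3.4 units.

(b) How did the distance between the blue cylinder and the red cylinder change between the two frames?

+0.5

They were about 1.5 units apart before and 2.0 after — 0.5 units further apart.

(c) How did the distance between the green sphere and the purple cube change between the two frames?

-2.1

Before: roughly 7.0 units apart; after: 4.9. That's 2.1 units closer together.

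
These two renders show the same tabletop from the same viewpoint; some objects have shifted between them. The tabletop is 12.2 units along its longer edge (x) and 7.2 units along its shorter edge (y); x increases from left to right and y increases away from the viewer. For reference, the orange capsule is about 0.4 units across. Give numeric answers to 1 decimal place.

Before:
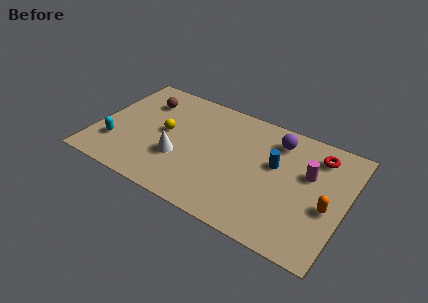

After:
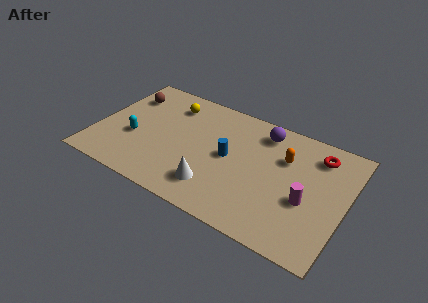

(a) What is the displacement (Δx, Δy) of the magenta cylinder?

(0.1, -1.6)

From the two frames, the magenta cylinder sits at roughly (10.3, 4.5) before and (10.4, 2.9) after.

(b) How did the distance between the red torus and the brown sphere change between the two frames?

+0.9

The distance was about 8.6 in the first image and 9.5 in the second, so they moved 0.9 units further apart.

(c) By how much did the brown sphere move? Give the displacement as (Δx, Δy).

(-0.9, 0.0)

The brown sphere was at about (2.0, 5.4) and moved to about (1.1, 5.4).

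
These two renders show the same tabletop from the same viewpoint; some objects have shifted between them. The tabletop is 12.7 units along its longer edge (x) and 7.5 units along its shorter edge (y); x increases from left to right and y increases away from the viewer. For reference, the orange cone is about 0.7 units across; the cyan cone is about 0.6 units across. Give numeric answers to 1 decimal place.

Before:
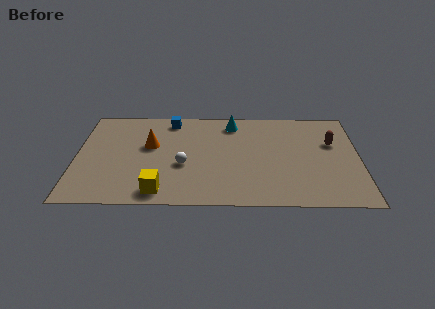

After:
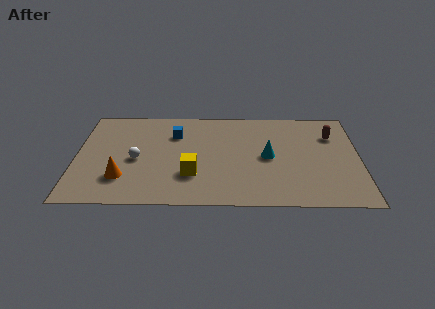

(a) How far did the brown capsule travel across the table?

0.6

The brown capsule was near (11.5, 4.8) before and (11.5, 5.4) after, so it travelled √(0.0² + 0.6²) ≈ 0.6 units.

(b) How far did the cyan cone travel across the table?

3.1

The cyan cone moved from about (7.0, 6.3) to (8.6, 3.7), a distance of √(1.6² + 2.6²) ≈ 3.1.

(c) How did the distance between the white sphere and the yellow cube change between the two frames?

+0.5

They were about 2.2 units apart before and 2.7 after — 0.5 units further apart.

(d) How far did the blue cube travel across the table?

1.1

The blue cube moved from about (4.2, 6.5) to (4.4, 5.4), a distance of √(0.2² + 1.1²) ≈ 1.1.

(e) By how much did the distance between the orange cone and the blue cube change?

+1.9

They were about 2.2 units apart before and 4.1 after — 1.9 units further apart.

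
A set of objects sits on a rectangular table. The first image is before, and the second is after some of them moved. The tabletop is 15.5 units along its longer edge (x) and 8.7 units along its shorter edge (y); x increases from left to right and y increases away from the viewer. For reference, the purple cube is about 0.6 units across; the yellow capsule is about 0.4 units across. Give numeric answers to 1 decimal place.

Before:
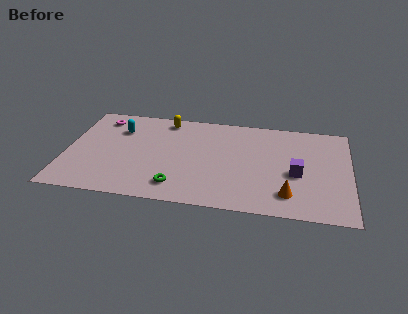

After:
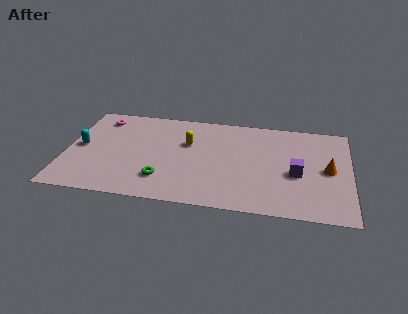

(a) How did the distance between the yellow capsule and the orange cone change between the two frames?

-1.2

They were about 9.0 units apart before and 7.8 after — 1.2 units closer together.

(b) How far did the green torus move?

0.9

The green torus moved from about (6.2, 1.6) to (5.4, 2.1), a distance of √(0.8² + 0.5²) ≈ 0.9.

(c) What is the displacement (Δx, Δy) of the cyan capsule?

(-2.0, -1.9)

The cyan capsule was at about (2.8, 6.3) and moved to about (0.8, 4.4).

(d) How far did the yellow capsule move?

2.4

From (5.3, 7.6) to (6.6, 5.6), the yellow capsule covered √(1.3² + 2.0²) ≈ 2.4 units.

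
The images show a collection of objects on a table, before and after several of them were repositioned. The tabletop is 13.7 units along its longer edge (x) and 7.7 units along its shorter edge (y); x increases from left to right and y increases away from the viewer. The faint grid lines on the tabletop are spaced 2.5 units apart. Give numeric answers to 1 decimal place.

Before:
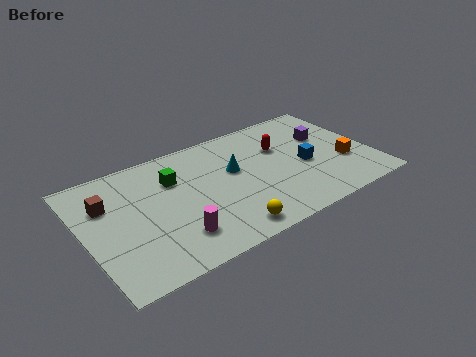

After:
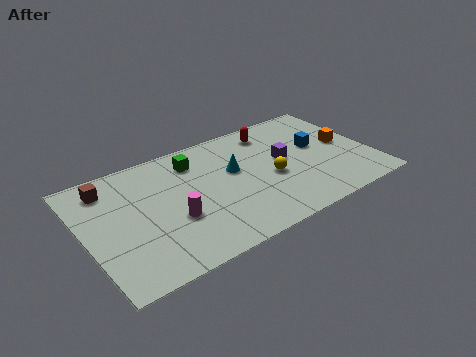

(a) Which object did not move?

the cyan cone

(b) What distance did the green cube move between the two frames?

1.3

The green cube was near (4.4, 5.4) before and (5.5, 6.1) after, so it travelled √(1.1² + 0.7²) ≈ 1.3 units.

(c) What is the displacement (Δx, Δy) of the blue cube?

(0.8, 1.0)

The blue cube started near (10.5, 3.4) and ended near (11.3, 4.4).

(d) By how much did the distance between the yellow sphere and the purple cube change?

-5.6

The distance was about 6.8 in the first image and 1.2 in the second, so they moved 5.6 units closer together.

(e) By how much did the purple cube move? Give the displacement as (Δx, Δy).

(-2.2, -0.7)

The purple cube was at about (11.8, 4.9) and moved to about (9.6, 4.2).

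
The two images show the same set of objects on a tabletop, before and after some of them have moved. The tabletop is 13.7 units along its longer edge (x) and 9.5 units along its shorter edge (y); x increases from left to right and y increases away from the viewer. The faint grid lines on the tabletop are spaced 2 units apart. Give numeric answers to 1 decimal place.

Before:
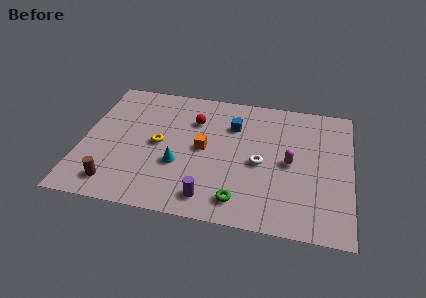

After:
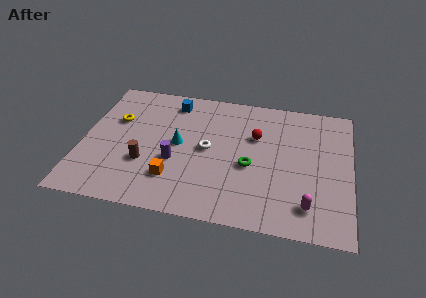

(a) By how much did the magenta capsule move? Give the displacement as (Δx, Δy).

(1.0, -2.8)

The magenta capsule started near (10.6, 4.6) and ended near (11.6, 1.8).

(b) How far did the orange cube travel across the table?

2.8

The orange cube was near (6.2, 4.8) before and (4.8, 2.4) after, so it travelled √(1.4² + 2.4²) ≈ 2.8 units.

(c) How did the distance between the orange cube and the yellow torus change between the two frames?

+2.6

Before: roughly 2.3 units apart; after: 4.9. That's 2.6 units further apart.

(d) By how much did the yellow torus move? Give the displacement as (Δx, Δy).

(-2.3, 1.4)

The yellow torus was at about (3.9, 4.7) and moved to about (1.6, 6.1).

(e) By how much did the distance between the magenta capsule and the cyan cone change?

+1.7

The distance was about 5.7 in the first image and 7.4 in the second, so they moved 1.7 units further apart.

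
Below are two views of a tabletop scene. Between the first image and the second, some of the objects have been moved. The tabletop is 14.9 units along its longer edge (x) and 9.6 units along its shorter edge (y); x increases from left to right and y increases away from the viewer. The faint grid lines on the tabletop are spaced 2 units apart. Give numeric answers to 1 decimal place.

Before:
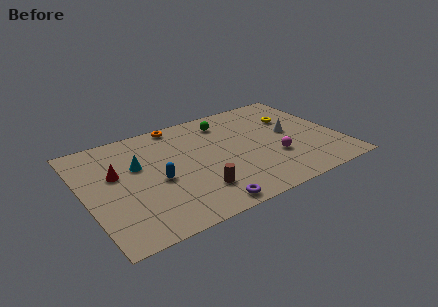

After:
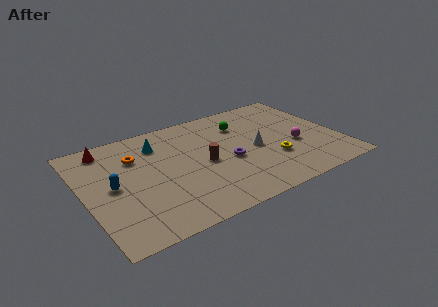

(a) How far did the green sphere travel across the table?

1.1

From (8.7, 7.8) to (9.6, 7.1), the green sphere covered √(0.9² + 0.7²) ≈ 1.1 units.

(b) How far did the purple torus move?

3.8

From (6.3, 0.9) to (8.3, 4.1), the purple torus covered √(2.0² + 3.2²) ≈ 3.8 units.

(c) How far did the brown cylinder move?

2.3

From (6.1, 2.3) to (6.9, 4.5), the brown cylinder covered √(0.8² + 2.2²) ≈ 2.3 units.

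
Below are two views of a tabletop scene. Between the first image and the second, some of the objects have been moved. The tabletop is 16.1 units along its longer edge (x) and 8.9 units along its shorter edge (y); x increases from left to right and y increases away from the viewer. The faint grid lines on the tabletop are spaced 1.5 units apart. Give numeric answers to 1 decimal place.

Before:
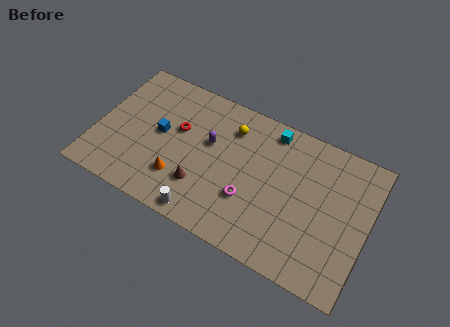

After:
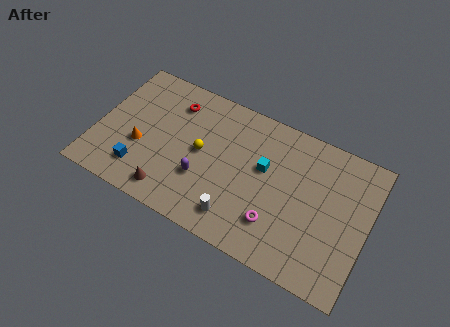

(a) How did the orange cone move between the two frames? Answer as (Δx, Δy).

(-2.5, 1.0)

From the two frames, the orange cone sits at roughly (5.2, 2.4) before and (2.7, 3.4) after.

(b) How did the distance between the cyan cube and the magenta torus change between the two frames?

-1.7

They were about 4.9 units apart before and 3.2 after — 1.7 units closer together.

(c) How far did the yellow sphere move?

2.7

The yellow sphere moved from about (7.7, 6.9) to (6.2, 4.6), a distance of √(1.5² + 2.3²) ≈ 2.7.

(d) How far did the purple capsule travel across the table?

2.4

The purple capsule moved from about (6.6, 5.4) to (6.5, 3.0), a distance of √(0.1² + 2.4²) ≈ 2.4.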